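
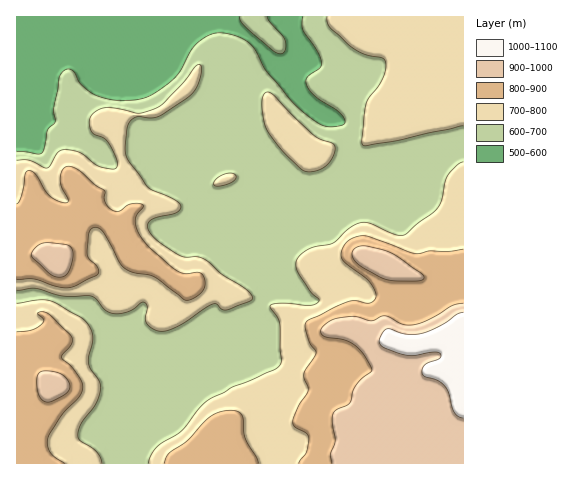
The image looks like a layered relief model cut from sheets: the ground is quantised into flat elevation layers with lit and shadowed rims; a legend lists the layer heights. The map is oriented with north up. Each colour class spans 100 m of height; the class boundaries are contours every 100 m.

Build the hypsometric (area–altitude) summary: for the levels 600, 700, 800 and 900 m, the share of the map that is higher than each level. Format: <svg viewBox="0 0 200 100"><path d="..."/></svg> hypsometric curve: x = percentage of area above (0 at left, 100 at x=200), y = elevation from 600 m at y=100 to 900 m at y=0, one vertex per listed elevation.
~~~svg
<svg viewBox="0 0 200 100"><path d="M180 100l-76-33-51-34-32-33"/></svg>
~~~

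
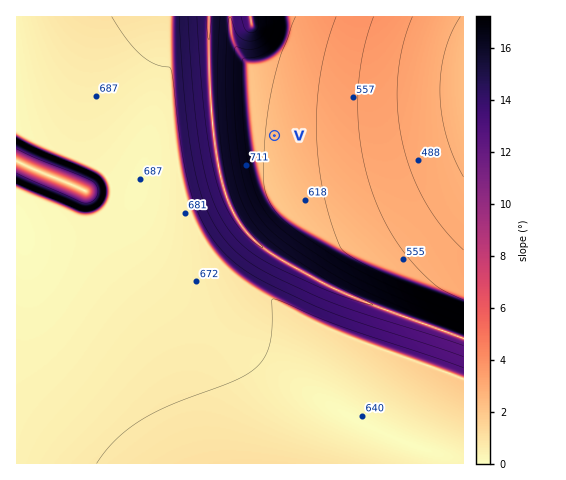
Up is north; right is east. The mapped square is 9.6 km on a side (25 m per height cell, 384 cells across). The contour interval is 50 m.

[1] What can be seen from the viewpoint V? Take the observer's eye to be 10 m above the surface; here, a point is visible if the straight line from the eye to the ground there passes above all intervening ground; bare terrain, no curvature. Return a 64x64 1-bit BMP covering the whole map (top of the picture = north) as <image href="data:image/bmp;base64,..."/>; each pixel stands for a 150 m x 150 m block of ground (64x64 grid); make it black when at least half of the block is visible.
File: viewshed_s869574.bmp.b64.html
<image width="64" height="64" href="data:image/bmp;base64,Qk0+AgAAAAAAAD4AAAAoAAAAQAAAAEAAAAABAAEAAAAAAAACAAATCwAAEwsAAAIAAAAAAAAA////AAAAAAAAAAAAAAAAAAAAAAAAAAAAAAAAAAAAAAAAAAAAAAAAAAAAAAAAAAAAAAAAAAAAAAAAAAAAAAAAAAAAAAAAAAAAAAAAAAAAAAAAAAAAAAAAAAAAAAAAAAAAAAAAAAAAAAAAAAAAAAAAAAAAAAAAAAAAAAAAAAAAAAAAAAAAAAAAAAAAAAAAAAAAAAAAAAAAAAAAAAAAAAAAAwAAAAAAAAAPAAAAAAAAAH8AAAAAAAAD/wAAAAAAAA//AAAAAAAAf/8AAAAAAAH//wAAAAAAB///AAAAAAAf//8AAAAAAH///wAAAAAB////AAAAAAf///8AAAAAD////wAAAAAf////AAAAAD////8AAAAAf////wAAAAD/////AAAAAf////8AAAAB/////wAAAAP/////AAAAA/////8AAAAD/////wAAAAP/////AAAAB/////8AAAAH/////wAAAAf/////AAAAB/////8AAAAH/////wAAAA///8f/AAAAD///AH8AAAAP//4AHwAAAA///AAPAAAAD//8AA8AAAAP//wABwAAAA///AAHAAAAD//+AAcAAAAP//8ADwAAAA///4APAAAAD///4B8AAAAP///4fwAAAA//////AAAAD/////8AAAAP/////wAAAA7/////AAAADHH///8AAAAMAf///w=="/>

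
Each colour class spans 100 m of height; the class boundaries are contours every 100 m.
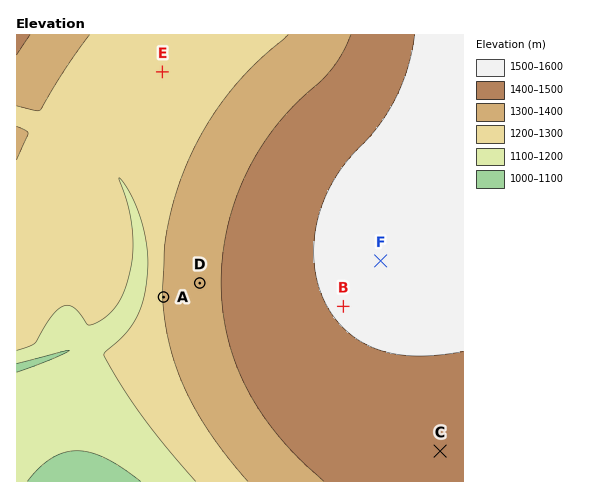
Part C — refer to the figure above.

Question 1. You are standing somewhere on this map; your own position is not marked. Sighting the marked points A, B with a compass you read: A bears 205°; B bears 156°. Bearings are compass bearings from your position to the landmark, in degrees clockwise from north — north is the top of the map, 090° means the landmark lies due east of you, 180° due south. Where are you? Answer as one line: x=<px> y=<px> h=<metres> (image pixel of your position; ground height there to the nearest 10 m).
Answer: x=253 y=105 h=1350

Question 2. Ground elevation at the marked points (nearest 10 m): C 1470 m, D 1370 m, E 1230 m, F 1520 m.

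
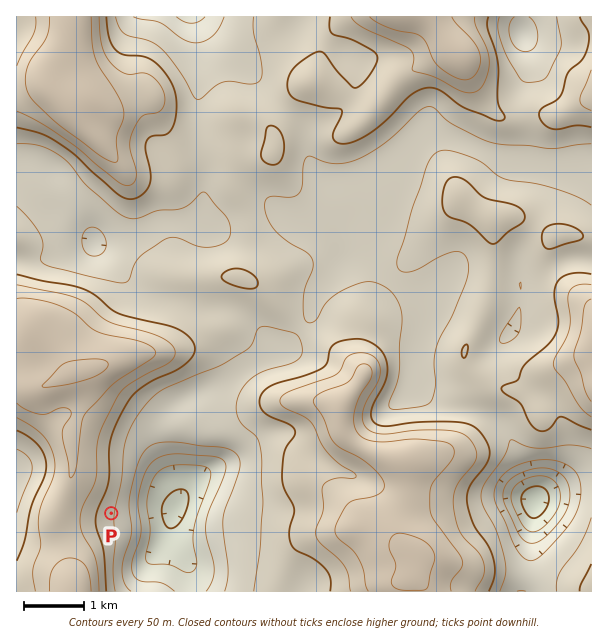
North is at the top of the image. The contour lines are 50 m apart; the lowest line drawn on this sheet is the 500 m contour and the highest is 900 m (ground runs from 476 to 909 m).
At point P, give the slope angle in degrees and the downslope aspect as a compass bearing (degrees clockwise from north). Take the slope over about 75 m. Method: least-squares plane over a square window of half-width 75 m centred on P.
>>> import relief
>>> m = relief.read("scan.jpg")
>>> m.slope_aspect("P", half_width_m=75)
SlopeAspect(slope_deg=9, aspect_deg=100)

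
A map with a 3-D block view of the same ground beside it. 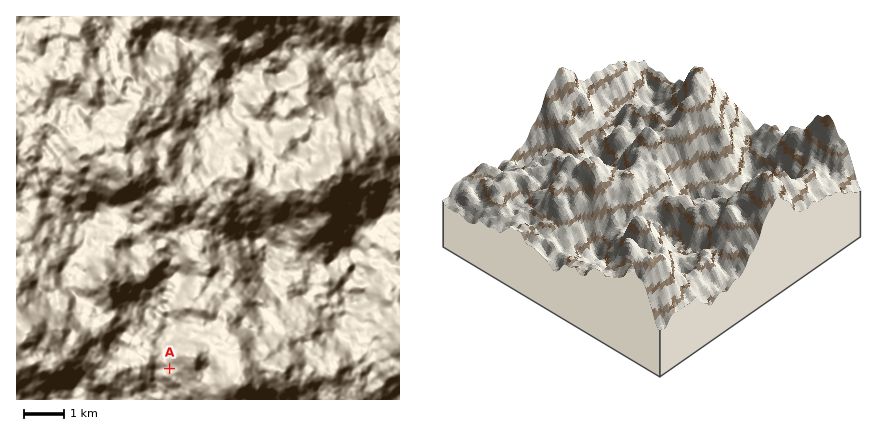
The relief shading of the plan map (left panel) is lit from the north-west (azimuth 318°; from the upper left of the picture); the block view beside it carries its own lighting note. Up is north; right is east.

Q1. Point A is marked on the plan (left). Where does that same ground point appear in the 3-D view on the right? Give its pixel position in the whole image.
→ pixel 722 248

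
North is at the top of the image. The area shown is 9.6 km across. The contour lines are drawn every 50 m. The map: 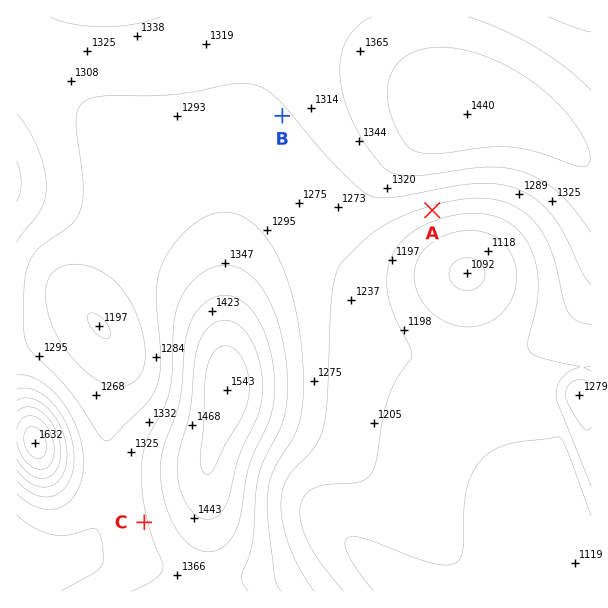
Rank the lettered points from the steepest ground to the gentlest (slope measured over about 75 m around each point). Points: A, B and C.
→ A C B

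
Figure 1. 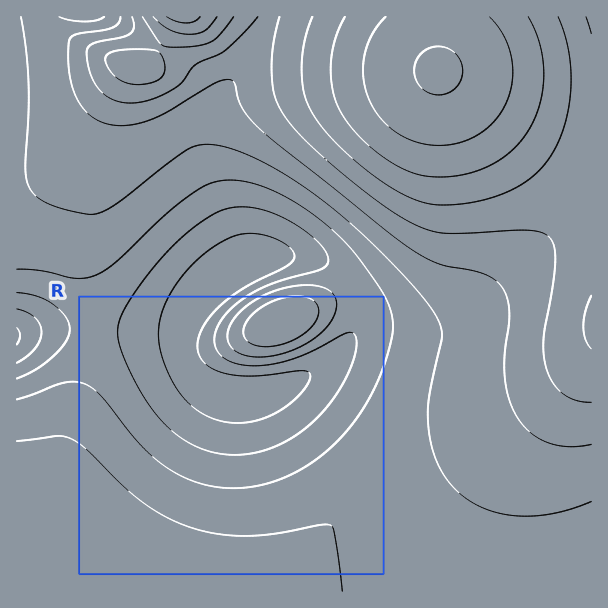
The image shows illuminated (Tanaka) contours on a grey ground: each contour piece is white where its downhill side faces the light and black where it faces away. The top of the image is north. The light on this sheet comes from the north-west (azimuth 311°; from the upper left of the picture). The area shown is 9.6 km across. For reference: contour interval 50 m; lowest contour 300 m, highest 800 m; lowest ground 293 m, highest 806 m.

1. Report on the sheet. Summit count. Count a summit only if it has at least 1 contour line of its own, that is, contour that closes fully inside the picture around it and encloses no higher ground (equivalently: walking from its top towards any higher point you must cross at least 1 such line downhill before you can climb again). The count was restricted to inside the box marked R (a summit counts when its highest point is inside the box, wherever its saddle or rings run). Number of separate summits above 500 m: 1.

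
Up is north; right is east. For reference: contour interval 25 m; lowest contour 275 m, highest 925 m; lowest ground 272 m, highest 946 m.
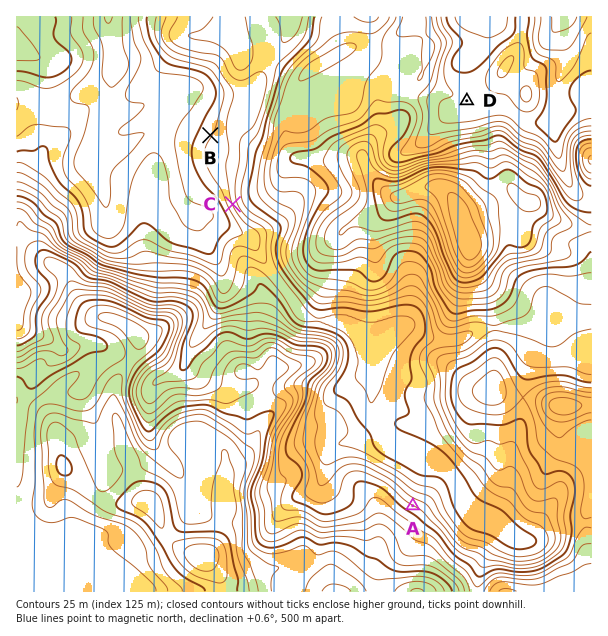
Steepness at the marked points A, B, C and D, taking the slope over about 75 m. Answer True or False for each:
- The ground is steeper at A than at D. True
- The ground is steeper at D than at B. False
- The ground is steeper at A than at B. True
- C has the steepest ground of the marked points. True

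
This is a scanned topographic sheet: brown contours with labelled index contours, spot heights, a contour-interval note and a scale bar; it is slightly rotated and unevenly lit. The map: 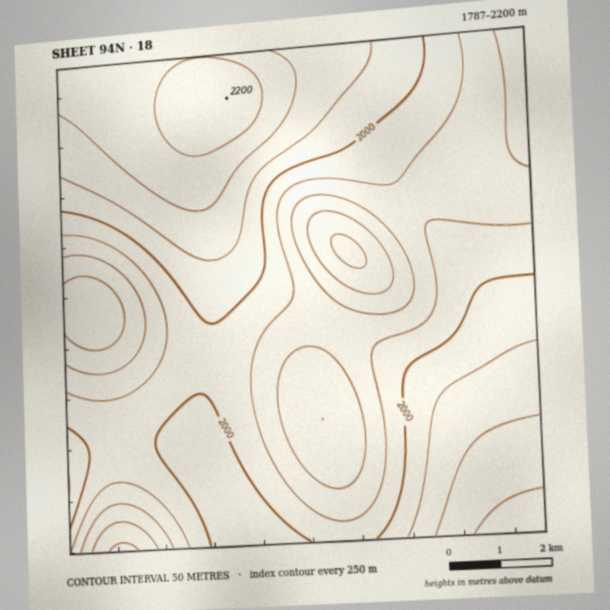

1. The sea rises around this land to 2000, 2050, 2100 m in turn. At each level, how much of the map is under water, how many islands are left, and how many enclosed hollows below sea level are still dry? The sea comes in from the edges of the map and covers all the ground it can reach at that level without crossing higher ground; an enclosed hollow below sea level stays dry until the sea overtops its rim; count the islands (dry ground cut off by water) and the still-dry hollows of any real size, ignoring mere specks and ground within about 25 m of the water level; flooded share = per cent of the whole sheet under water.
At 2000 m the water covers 57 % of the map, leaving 0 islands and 0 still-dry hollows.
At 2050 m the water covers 74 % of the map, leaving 0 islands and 0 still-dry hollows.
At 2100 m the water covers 85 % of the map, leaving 0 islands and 0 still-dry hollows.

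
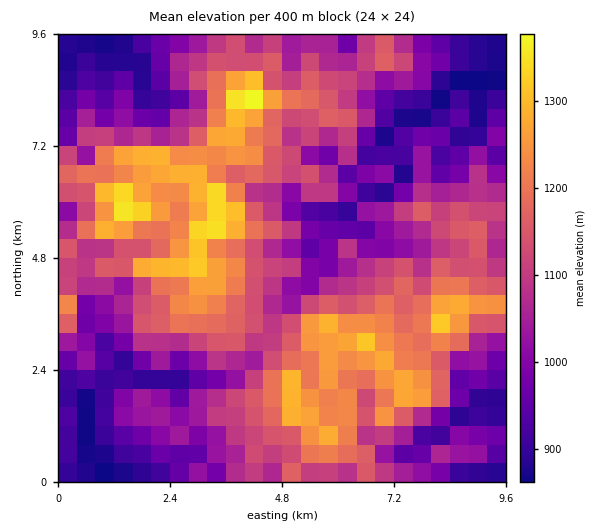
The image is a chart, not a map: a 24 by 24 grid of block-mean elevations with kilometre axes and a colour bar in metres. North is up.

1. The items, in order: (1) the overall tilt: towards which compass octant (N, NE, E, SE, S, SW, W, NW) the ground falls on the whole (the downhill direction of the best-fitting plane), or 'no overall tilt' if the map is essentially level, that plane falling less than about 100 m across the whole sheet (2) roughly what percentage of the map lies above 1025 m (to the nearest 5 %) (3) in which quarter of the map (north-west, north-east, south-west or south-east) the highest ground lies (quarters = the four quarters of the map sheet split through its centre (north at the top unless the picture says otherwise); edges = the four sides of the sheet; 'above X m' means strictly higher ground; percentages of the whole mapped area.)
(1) On the whole the map has no overall tilt.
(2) Ground above 1025 m makes up about 65 % of the sheet.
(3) The highest ground is in the north-west quarter.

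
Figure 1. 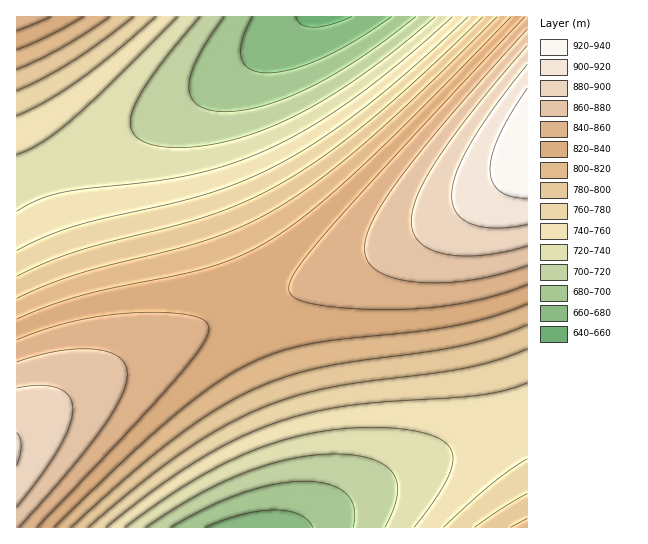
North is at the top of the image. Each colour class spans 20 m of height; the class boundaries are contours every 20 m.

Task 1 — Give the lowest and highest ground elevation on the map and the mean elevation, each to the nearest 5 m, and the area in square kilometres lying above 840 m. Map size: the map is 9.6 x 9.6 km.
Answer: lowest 655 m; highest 940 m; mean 790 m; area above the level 22.2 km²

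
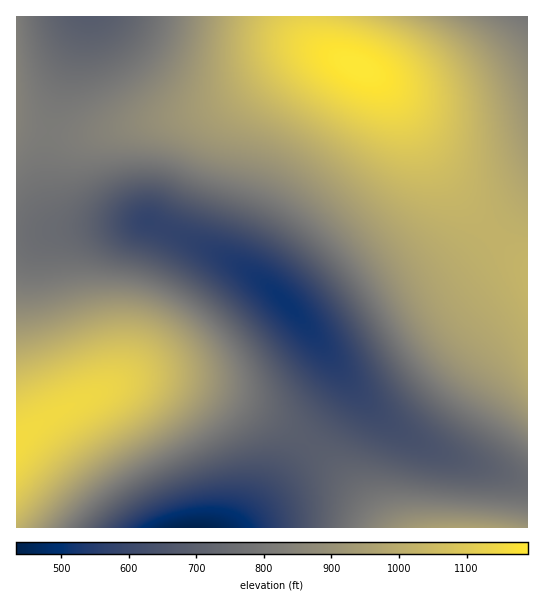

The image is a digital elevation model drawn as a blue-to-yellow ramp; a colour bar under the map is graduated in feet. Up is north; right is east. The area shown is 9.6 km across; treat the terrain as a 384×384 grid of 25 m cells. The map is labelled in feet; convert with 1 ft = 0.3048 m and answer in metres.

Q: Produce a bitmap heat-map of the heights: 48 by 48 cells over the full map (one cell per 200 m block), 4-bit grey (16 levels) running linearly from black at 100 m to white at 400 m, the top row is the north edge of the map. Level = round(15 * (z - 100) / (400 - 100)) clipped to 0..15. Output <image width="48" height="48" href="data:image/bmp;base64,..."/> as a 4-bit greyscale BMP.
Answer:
<image width="48" height="48" href="data:image/bmp;base64,Qk32BAAAAAAAAHYAAAAoAAAAMAAAADAAAAABAAQAAAAAAIAEAAATCwAAEwsAABAAAAAAAAAAAAAAABEREQAiIiIAMzMzAERERABVVVUAZmZmAHd3dwCIiIgAmZmZAKqqqgC7u7sAzMzMAN3d3QDu7u4A////ALqZh2ZUQzIiIiIjM0RVZnd4iJmZmZmZmbqpmHZlRDMzIiMzM0RVZmd3iIiIiIiIiLuqmYd2VURDMzMzNERVZmd3d3d3d3d3d8u6qZh3ZlVEREREREVVZmZ3d3d3dmZmZsy7qpmId2ZVVERERFVVZmZmZmZmZmZmZszLuqqYh3dmVVVVVVVVZmZmZmZVVVZmZszMu7qpmId3ZmVVVVVVZmZmVVVVVVZmZ9zMzLuqqZiHd2ZmZVVWZlVVVVVVVWZmd93MzMu7qqmYh3dmZmZmVVVVVVVVVmZ3eN3czMzLu6qZiId3ZmZlVVVURFVVZmd3iMzczMzMu7qpmYh3dmZVVVRERVVWZ3eIiczMzMzMzLuqmYiHdmZVVERERVVmd4iImczMzMzMzMu6qZiHdmVVRERERVZneIiZmszMzMzMzMu6qZiHdmVUREREVWZ3iJmZmrvMzMzMzMu7qpiHdlVEREREVmd4iZmaqru7vMzMzMu6qZiHZlREMzRFVneImZmqqqq7u7vMy7u6qZh3ZVRDMzRFZ3iJmZqqqqqqq7u7u7uqmYd2VUQzM0RVZ4iZmaqqqpmqqqq7u6qpmIdmVEMzM0RWd4mZmqqqqpmZmqqqqqqZiHZlRDMzNEVmeImZqqqqqoiJmZmZmZmId2ZUQzMzNFVniJmaqqqqq4iIiJmZmYiHdlVEMzMzRFZ3iJmaqqqqq3eIiIiIiId2ZVRDMzM0RWZ4iZmqqqqqu3d3d3d3d3ZlVUQzMzNEVmd4mZqqqqqqu3d3d3d2ZmVVREMzMzRFVneImZqqqqqru3d3d2ZmZVVERDMzNERWZ3iJmaqqqqqru3dmZmZlVURERERERFVmd4iZmqqqqqqru3ZmZmZVREREREREVVZneImZqqqqqqu7qndmZmZVREREREVVVmZ3iJmZqqqqq7u6qndmZmZVREREVVVmZnd4iZmaqqq7u7u6qnd3ZmZVVERVVmZnd3iImZmqqru7u7uqqnd3d2ZmVVVWZnd3eIiJmaqqq7u7u7uqqnd3d3dmZmZmd3eIiIiZmqqru7u7u7uqqnd3d3d3d3d3eIiIiZmZqqq7u7u7u7uqqnd3d3d3d3eIiIiZmZmaqqu7u7u7u7uqqnd3d4iIiIiIiZmZmZqqq7u7zMzLu7uqqod3eIiIiIiJmZmZmqqqu7vMzMzMu7uqqYd3eIiIiImZmZmqqqq7u8zMzMzMu7uqqYd3d4iIiImZmZqqqqu7vMzMzMzMy7uqmYd3d3eIiImZmaqqq7u8zMzd3dzMy7uqmYd3d3d4iIiZmaqqu7vMzN3d3dzMy7qqmYd3d3d3iIiZmaqru7zMzd3d3d3My7qqmYd3d3d3d4iJmaqru8zN3d3d3dzMu7qpmYd3ZmZ3d3iJmaq7vMzN3d3d3dzMu6qpmHd2ZmZmd3iImaq7vMzd3d3d3czLuqqZmHd2ZmZmZ3eImaq7vMzd3d3dzMy7qqmZiHdmZmZmZneImaq7vMzN3dzMzLu6qpmIiHdmZlVmZnd4iZqrvMzMzMzMu7qqmZiIhw=="/>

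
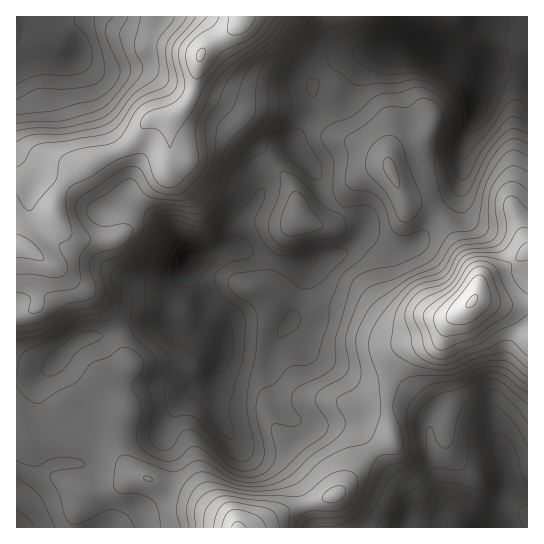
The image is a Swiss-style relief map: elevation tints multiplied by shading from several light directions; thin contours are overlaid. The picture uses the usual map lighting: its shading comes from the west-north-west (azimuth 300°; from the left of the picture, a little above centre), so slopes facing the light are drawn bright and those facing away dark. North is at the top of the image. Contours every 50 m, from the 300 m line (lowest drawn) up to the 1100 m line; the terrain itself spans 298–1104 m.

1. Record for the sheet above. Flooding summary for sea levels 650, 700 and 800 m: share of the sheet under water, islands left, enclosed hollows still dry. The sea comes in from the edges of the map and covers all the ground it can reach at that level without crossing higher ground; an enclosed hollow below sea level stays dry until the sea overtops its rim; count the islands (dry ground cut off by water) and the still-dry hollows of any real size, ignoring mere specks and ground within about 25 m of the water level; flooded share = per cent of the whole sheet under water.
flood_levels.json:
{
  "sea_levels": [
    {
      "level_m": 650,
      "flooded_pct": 62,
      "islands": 1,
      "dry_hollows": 0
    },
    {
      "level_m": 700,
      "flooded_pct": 69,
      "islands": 0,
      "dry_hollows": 0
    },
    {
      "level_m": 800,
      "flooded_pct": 83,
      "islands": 0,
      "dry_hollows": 0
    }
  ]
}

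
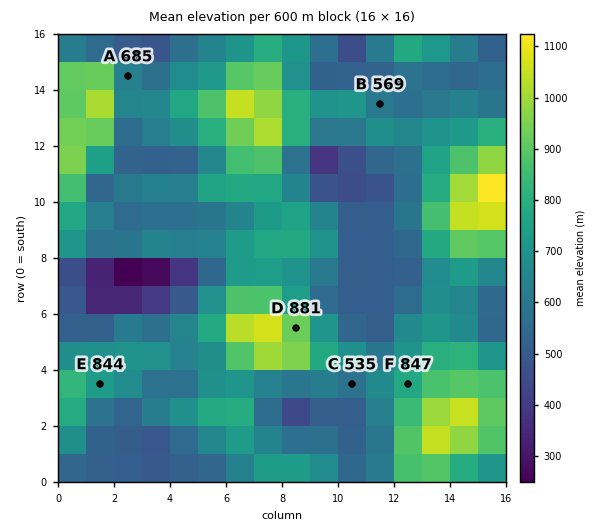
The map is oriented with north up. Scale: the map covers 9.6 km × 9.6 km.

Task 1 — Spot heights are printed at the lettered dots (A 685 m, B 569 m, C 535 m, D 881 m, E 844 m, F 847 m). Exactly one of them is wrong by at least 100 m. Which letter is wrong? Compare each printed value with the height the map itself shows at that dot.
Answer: E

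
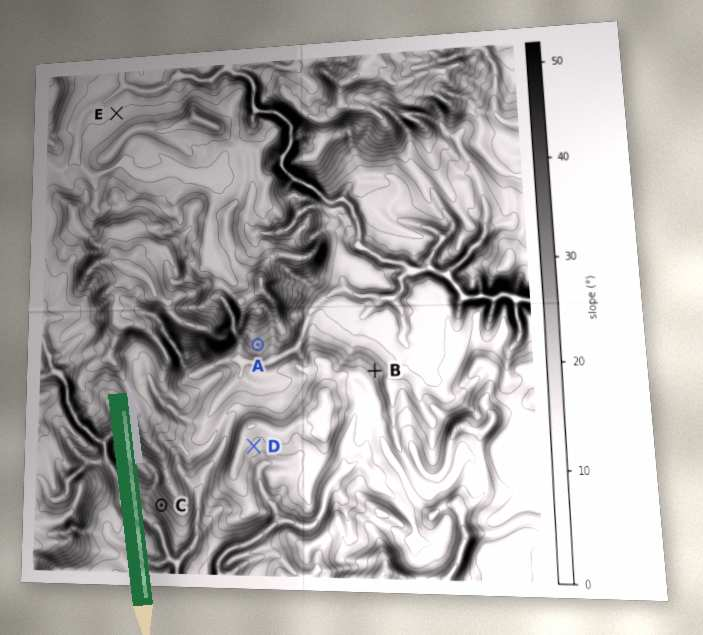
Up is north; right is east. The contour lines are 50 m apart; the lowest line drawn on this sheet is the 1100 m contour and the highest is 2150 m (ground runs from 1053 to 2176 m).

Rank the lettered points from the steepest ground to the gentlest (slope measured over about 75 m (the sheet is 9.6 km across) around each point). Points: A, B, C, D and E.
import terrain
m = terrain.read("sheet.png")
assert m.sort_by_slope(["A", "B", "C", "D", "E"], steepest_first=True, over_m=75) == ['C', 'B', 'A', 'D', 'E']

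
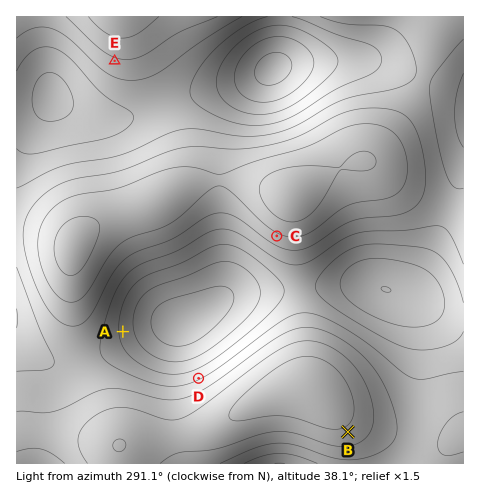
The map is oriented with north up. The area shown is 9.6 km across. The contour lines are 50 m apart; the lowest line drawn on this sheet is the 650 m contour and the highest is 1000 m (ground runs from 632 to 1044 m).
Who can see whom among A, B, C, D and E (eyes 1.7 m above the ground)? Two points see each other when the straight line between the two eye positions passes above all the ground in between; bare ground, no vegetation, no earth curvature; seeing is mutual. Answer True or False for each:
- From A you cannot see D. False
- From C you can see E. False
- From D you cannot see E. True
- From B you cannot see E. True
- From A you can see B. False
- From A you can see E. False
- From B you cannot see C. True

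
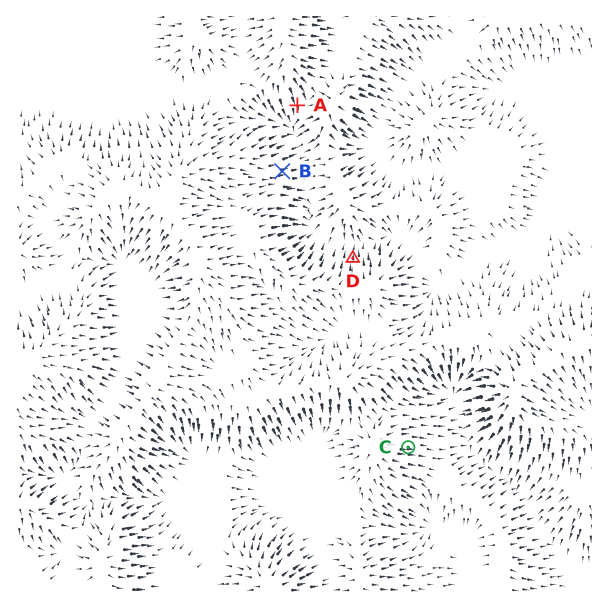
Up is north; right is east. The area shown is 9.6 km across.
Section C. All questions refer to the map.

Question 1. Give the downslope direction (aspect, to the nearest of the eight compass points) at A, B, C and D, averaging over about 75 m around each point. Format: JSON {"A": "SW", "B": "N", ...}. {"A": "S", "B": "E", "C": "E", "D": "N"}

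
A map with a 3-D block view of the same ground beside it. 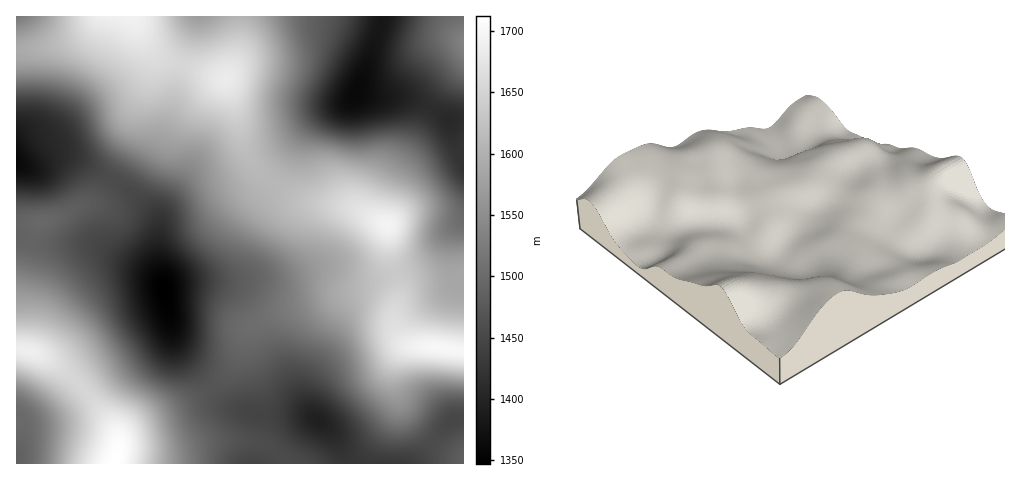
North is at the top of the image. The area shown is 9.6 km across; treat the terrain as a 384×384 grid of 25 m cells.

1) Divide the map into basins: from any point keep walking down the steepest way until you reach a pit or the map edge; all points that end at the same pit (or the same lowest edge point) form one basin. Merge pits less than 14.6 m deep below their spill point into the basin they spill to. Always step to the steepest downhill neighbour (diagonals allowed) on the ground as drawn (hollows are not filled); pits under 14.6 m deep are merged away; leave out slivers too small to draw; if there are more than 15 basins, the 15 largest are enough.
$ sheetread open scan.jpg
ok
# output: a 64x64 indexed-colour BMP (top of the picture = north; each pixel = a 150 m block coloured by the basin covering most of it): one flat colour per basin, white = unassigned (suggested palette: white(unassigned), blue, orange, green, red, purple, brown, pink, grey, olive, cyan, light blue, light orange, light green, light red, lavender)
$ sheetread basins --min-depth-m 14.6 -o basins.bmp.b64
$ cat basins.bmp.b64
<image width="64" height="64" href="data:image/bmp;base64,Qk12CAAAAAAAAHYAAAAoAAAAQAAAAEAAAAABAAQAAAAAAAAIAAATCwAAEwsAABAAAAAAAAAA////ALR3HwAOf/8ALKAsACgn1gC9Z5QAS1aMAMJ34wB/f38AIr28AM++FwDox64AeLv/AIrfmACWmP8A1bDFAFVVVVVVVVUzMzMzMzMzMzMzMzMzMzMzMzMzMzMzMzMzVVVVVVVVVTMzMzMzMzMzMzMzMzMzMzMzMzMzMzMzMzNVVVVVVVVVUzMzMzMzMzMzMzMzMzMzMzMzMzMzMzMzM1VVVVVVVVVTMzMzMzMzMzMzMzMzMzMzMzMzMzMzMzMzVVVVVVVVVREzMzMzMzMzMzMzMzMzMzMzMzMzMzMzMzNVVVVVVVVVERMzMzMzMzMzMzMzMzMzMzMzMzMzMzMzM1VVVVVVVVERERMzMzMzMzMzMzMzMzMzMzMzMzMzMzMzVVVVVVVVEREREREzMzMzMzMzMzMzMzMzMzMzMzMzMzNVVVVVVVEREREREREzMzMzMzMzMzMzMzMzMzMzMzMzM1VVVVVVUREREREREREzMzMzMzMzMzMzMzMzMzMzMzMzVVVVVVURERERERERERMzMzMzMzMzMzMzMzMzMzMzMzNVVVVVURERERERERERERMzMzMzMzMzMzMzMzMzMzMzM1VVVVURERERERERERERETMzMzMzMzMzMzMzMzMzMzMzVVVVURERERERERERERERMzMzMzMzMzMzMzMzMzMzMzNVVVERERERERERERERERETMzMzMzMzMzMzMzMzMzMzM1VREREREREREREREREREREzMzMzMzMzMzMzMzMzMzMzERERERERERERERERERERETMzMzMzMzMzMzMzMzMzMiIRERERERERERERERERERERMzMzMzMzMzMzMzMyIiIiIhERERERERERERERERERERETMzMzMzMzMzMzMzIiIiIiERERERERERERERERERERERMzMzMzMzMzMzMzIiIiIiIRERERERERERERERERERERERMzMzMzMzMzMzMiIiIiIhERERERERERERERERERERERERMzMzMzMzMzMyIiIiIiEREREREREREREREREREREREREREzMzMzMzMzIiIiIiIRERERERERERERERERERERERERERETMzMzMzESIiIiIhERERERERERERERERERERERERERERERETMxERIiIiIiEREREREREREREREREREREREREREREREREREREiIiIiIREREREREREREREREREREREREREREREREREREiIiIiIhERERERERERERERERERERERERERERERERERESIiIiIiERERERERERERERERERERERERERERERERERERIiIiIiIREREREREREREREREREREREREREREREREREREiIiIiIhEREREREREREREREREREREREREREREREREREiIiIiIiERERERERERERERERERERERERERERERERERESIiIiIiIRERERERERERERERERERERERERERERERERERIiIiIiIhEREREREREREREREREREREREREREREREREREiIiIiIiREEREREREREREREREREREREREREREREREREiIiIiIiJEREQRERERERERERERERERERERERERERERIiIiIiIiIkREREQRERERERERERERERERERERERERESIiIiIiIiIiRERERERBERERERERERERERERERERIiIiIiIiIiIiIiJEREREREQREREREREREREREREREiIiIiIiIiIiIiIiIkREREREREEREREREREREREREREiIiIiIiIiIiIiIiIiRERERERERBERERERERERERERIiIiIiIiIiIiIiIiIiJEREREREREERERERERERERERIiIiIiIiIiIiIiIiIiIkRERERERERBERERERERERERIiIiIiIiIiIiIiIiIiIiREREREREREERERERERERERIiIiIiIiIiIiIiIiIiIiJERERERERERBEREREREREREiIiIiIiIiIiIiIiIiIiIkREREREREREERERERERERESIiIiIiIiIiIiIiIiIiIiRERERERERERBERERERERESIiIiIiIiIiIiIiIiIiIiJEREREREREREERERERERERIiIiIiIiIiIiIiIiIiIiIkREREREREREQREREREREREiIiIiIiIiIiIiIiIiIiIiRERERERERERBERERERERESIiIiIiIiIiIiIiIiIiIiJEREREREREREERERERERESIiIiIiIiIiIiIiIiIiIiIkREREREREREQRERERERERIiIiIiIiIiIiIiIiIiIiIiREREREREREREEREREREREiIiIiIiIiIiIiIiIiIiIiJEREREREREREQREREREREiIiIiIiIiIiIiIiIiIiIiIkREREREREREREERERERESIiIiIiIiIiIiIiIiIiIiIiREREREREREREQRERERFmIiIiIiIiIiIiIiIiIiIiIiJERERERERERERBEREWZmZiIiIiIiIiIiIiIiIiIiIiIkREREREREREREERZmZmZmIiIiIiIiIiIiIiIiIiIiIiREREREREREREQWZmZmZmZiIiIiIiIiIiIiIiIiIiIiJ3d0RERERERERGZmZmZmZmIiIiIiIiIiIiIiIiIiIiInd3d3RERERERGZmZmZmZmYiIiIiIiIiIiIiIiIiIiIid3d3d3REREREZmZmZmZmZiIiIiIiIiIiIiIiIiIiIiJ3d3d3d3REREZmZmZmZmZmIiIiIiIiIiIiIiIiIiIiInd3d3d3dERERmZmZmZmZmYiIiIiIiIiIiIiIiIiIiIi"/>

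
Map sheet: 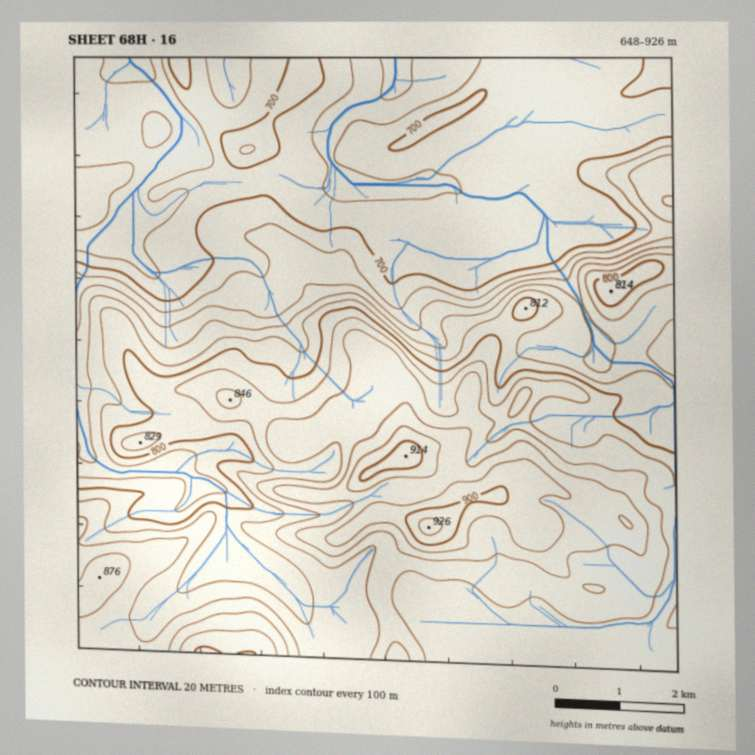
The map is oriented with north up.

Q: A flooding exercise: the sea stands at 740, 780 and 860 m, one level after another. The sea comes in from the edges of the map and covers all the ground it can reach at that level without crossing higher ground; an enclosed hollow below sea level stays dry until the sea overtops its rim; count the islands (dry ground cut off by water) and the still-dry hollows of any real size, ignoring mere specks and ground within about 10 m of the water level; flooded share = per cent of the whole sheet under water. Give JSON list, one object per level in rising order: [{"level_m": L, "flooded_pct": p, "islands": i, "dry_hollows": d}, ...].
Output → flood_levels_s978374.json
[{"level_m": 740, "flooded_pct": 39, "islands": 0, "dry_hollows": 0}, {"level_m": 780, "flooded_pct": 48, "islands": 0, "dry_hollows": 0}, {"level_m": 860, "flooded_pct": 89, "islands": 1, "dry_hollows": 0}]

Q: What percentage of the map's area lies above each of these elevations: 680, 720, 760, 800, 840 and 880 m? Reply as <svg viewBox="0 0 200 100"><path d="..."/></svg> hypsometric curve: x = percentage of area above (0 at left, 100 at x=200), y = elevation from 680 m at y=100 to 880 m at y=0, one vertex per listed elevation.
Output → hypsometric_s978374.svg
<svg viewBox="0 0 200 100"><path d="M182 100l-52-20-14-20-26-20-45-20-36-20"/></svg>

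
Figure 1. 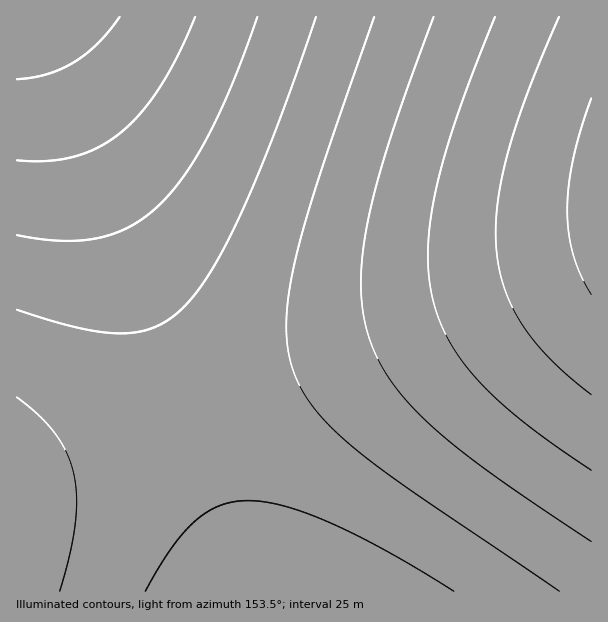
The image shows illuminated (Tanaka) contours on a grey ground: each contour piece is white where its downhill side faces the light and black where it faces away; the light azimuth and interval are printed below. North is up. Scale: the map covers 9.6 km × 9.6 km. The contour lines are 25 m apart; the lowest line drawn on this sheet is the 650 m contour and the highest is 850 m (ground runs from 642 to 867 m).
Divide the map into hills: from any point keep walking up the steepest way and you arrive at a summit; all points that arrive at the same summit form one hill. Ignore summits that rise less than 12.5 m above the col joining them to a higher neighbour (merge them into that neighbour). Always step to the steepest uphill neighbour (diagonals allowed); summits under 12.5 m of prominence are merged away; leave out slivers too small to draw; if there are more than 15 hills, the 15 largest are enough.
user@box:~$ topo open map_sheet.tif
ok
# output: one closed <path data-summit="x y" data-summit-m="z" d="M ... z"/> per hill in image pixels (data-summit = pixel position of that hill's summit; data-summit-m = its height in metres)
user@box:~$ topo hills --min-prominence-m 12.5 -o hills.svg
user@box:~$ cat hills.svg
<path data-summit="17 17" data-summit-m="867" d="M591 16l-574 0-1 463 26-9 548-208 2-2z"/><path data-summit="293 591" data-summit-m="796" d="M591 260l-574 220-1 111 575 1z"/>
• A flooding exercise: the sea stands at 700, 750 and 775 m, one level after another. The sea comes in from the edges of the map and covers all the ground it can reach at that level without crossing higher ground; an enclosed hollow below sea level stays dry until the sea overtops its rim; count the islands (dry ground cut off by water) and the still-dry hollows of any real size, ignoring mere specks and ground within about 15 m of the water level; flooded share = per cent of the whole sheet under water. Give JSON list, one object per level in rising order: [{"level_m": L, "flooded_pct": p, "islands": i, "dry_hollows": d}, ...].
[{"level_m": 700, "flooded_pct": 17, "islands": 0, "dry_hollows": 0}, {"level_m": 750, "flooded_pct": 44, "islands": 0, "dry_hollows": 0}, {"level_m": 775, "flooded_pct": 72, "islands": 0, "dry_hollows": 0}]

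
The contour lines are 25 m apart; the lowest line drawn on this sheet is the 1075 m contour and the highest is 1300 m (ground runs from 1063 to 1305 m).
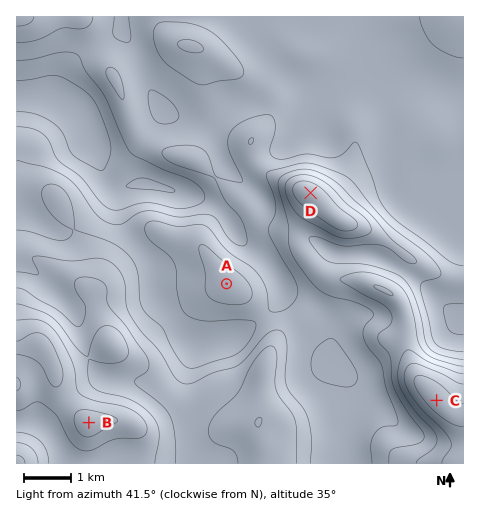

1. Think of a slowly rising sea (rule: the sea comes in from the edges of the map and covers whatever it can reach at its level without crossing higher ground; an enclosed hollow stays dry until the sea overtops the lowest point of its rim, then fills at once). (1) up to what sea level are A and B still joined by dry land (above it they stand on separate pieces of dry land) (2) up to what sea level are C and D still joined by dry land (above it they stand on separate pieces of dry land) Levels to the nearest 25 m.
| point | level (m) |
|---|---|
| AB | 1150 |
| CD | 1175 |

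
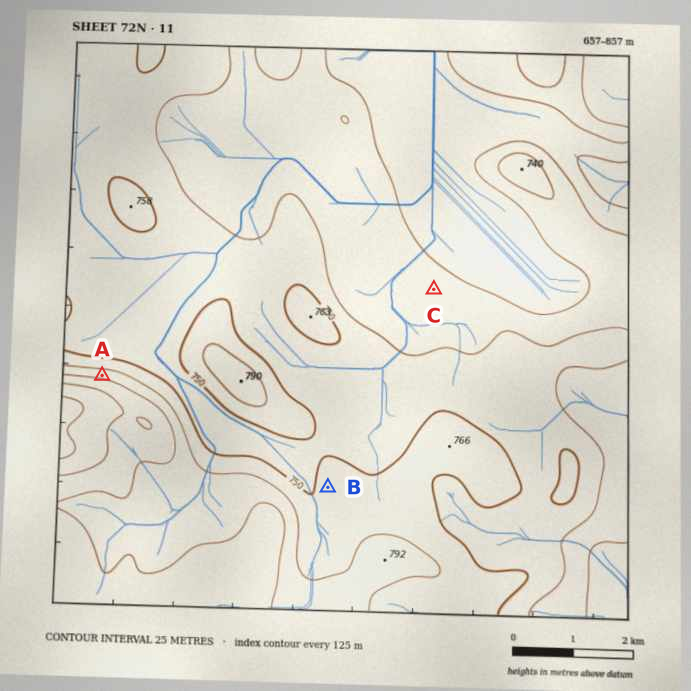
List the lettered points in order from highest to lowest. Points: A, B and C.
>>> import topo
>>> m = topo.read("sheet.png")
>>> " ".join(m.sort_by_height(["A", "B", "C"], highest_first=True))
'A B C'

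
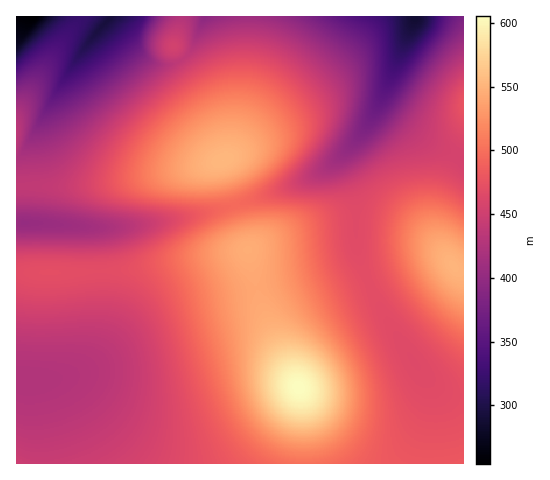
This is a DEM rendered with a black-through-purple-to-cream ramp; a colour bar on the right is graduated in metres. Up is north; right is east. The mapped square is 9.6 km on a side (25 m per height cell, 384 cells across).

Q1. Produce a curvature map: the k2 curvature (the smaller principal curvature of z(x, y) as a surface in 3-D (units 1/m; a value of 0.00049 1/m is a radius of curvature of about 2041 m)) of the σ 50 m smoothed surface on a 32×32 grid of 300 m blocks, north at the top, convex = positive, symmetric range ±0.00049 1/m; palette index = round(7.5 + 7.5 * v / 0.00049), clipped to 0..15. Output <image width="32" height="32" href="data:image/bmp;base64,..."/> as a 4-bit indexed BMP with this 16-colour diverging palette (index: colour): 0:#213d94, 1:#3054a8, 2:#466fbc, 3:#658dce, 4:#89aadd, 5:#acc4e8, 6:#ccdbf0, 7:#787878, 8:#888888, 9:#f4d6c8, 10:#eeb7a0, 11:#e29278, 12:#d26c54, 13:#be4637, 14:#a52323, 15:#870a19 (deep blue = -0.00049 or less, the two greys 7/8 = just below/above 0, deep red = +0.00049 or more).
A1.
<image width="32" height="32" href="data:image/bmp;base64,Qk12AgAAAAAAAHYAAAAoAAAAIAAAACAAAAABAAQAAAAAAAACAAATCwAAEwsAABAAAAAAAAAAlD0hAKhUMAC8b0YAzo1lAN2qiQDoxKwA8NvMAHh4eACIiIgAyNb0AKC37gB4kuIAVGzSADdGvgAjI6UAGQqHAHd3d3d3d3d3dmZmZnd3d3d3d3d3d3d3d2ZmdmZnd3d3d3d3d3d3d3dmd4d2Znd3d3d3d3d3d3d2Z4mZh2Z3d3d3d3d3d3d3d3eZmYdmZ3d3d3d3d3d3d3d4mZmXZmd3d3d3d3d3d3d3d4mZh2Znd3d3d3d3d3d3d3d4iHdmZ3d3d3d3d3d3d3d3d3d2ZmZmd3d3d3d3d3h3d3d3d2ZmZnd3d3d3d3d4h3d3d3d2Zmd3iIh3d3d3eIh3d3d3dmZniIiId3d3d3d3d3d3d2ZmeIiIiHd3d3d3d3d3d3dmZ3iIeIh3d3d3iIiId3d2ZmeIiGh3d3d3d4iIiIh3dmZ3iIgzMzIzRFZ4iIiIh3ZmeIiIMzMzMyIiI0Z4iHd2ZneIiGd3d3d3ZUMiJGd3d3d3eHd3d3d3iIiIdkIiVnd3d3d3d3d3d4iIiIiHUyJXeId3Zkd3d3eIiIiIiIhjE3eHd2YHd3d3iIiIiIiIh0E3d3dmQnd3d4iIiIiIiIh0FHd3d4Bnd3eIiIiIiIiIhzFnd3eGB3d3iIiIiIiIiIhhN3d4hwV3d4iIiIiIiIiIhBWIiHdwd3d4iIiIiIiIiIYTeIh3cyd3cwBoiIiIiHiHMWiIN3cFd0PKCIiIiIh3h2E3hwd3YGcZuSWIiIiId3dzFndQd3UGNIdgiIiIiHd3dRJW"/>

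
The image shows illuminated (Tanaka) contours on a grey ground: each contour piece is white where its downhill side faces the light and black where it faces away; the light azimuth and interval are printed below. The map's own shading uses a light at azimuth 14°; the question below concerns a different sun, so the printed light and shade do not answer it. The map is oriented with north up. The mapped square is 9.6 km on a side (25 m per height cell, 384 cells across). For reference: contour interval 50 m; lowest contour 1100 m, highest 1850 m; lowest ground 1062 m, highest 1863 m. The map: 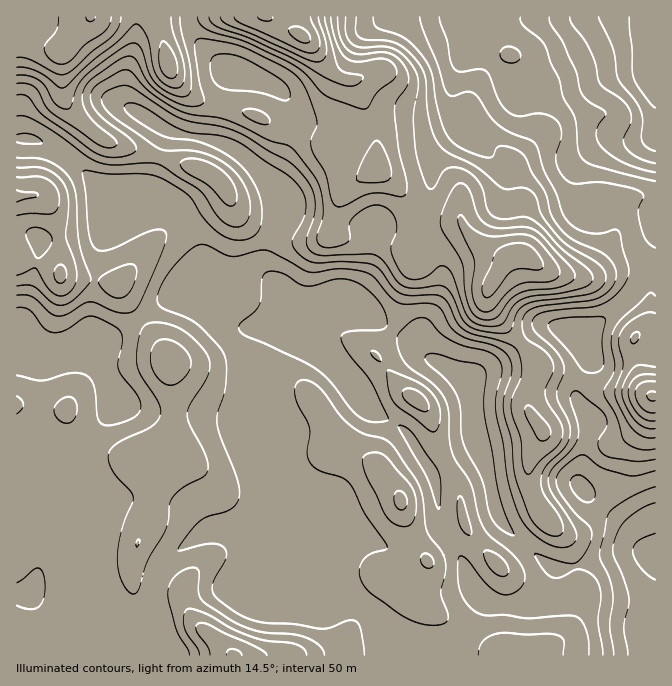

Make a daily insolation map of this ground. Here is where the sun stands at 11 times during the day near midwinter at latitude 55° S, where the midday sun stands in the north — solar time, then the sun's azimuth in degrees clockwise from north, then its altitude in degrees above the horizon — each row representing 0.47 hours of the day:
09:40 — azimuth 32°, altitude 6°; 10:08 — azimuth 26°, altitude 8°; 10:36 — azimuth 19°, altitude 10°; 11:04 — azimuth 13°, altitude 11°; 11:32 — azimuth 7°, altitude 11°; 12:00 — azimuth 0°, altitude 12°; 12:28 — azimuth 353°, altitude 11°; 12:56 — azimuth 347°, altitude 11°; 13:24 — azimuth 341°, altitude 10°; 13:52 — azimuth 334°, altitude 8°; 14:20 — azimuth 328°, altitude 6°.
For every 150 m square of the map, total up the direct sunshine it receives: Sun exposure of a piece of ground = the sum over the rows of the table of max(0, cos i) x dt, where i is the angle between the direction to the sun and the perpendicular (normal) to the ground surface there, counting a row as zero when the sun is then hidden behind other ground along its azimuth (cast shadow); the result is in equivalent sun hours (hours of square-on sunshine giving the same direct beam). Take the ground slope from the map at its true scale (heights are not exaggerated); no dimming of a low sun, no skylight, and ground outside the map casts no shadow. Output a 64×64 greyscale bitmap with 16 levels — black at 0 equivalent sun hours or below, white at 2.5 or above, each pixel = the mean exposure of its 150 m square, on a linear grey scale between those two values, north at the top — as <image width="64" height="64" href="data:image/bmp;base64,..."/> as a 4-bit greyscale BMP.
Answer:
<image width="64" height="64" href="data:image/bmp;base64,Qk12CAAAAAAAAHYAAAAoAAAAQAAAAEAAAAABAAQAAAAAAAAIAAATCwAAEwsAABAAAAAAAAAAAAAAABEREQAiIiIAMzMzAERERABVVVUAZmZmAHd3dwCIiIgAmZmZAKqqqgC7u7sAzMzMAN3d3QDu7u4A////AFVVVVVVVVVUIiRXmZmZiHZlVVVWVVVVZnd3ZlVVZmVVVVVVVVVVVVMQE43///7cqHZlVWZUREV4mqqXZVZ3ZmVVVVVVVVRFQyJZ3////typh2VVQzIzVoqru7qYd2ZVVVVVVVVVVERDSM7/7cu7qYiHZUMiEjVomqqquqmGVERVVVVVVVVDRDNa3tyoh3d3Z3dlMiI0V4iIiIiZmHVEREVVVVVVVUNERFirqHZmZlVWZlQzRWZnd2QzRXd3ZUVVVVVVVVVUM0VWZmZmZVVVVVVVQzRnZVZlMQEkVndmZmZmVVVVVVQzRWmWQ0RVVVVVVVRDRmUyNVQhATVnd3iHd3hVVVVVVUM0aaljM0VVVVVVVVZmUyE1QxE1dlRFeIh3iFVVVVZVVCI2qoZERVVVVVVWd3ZURnYyJYqFIAE2d3Z2VVVVZmZlMiNpmHVVVVVVVVZ3ZVWKliJaymMAABNFRDNVVVVmZmZTIjV4dmVVVVVVVVVDNHmUI4y4MQABMzMyIVVVVmZmd3VDM0VVVVVVVVVVQyECWGQ1mnQQADVlMiIhVVVmZlVoh1QzMzNEVVVVVVVDIQJWVEeHUxEliYZBERFVVVVVVWd3ZUMyIzRVVVVVVDMiE1ZVV2VDI2qpdkIAAVVVVVREVWVUQzMzRVVVVVREMzRWZlVnVEMkm5ZUQhAAVVVVREQ0REQzM0VWVVVEMzMzRpmGVndUQyR4VDMyEABVVVREQzMzMzM0VmZVVEMiIjNHu5ZWmGVDI0MiIhEQAERERERDMzMzM0VmZlVUMyIiNGi7hUaYZEQyEAARAAAARERERERERERFVndlVVVEMyNXialjNodUREIAAAEAAABERERFZ3dmZWZndmVVVVVURXmqhkJGdlRFUxAAAiEAAEREM0aJmph3d3d2VVVVZlVoq7ljIkVVRDREISI0VDEAREMzRoqruod3dmVUVVVVVoq8pzEBNEREMiNWZVZlMQA0RDNFeImYdmZlVEVVVERHm7p0EAEzIzMyJHmYUzMgAERVVVVmZmVVREREVWZUM1iahkEAA0MiM0RGiqhBEREAZ3d3ZVVUMzMzNEVWZlRFeZhkMRJXZDIjVneIdSERIiKZmZmGVDIhESIzRWZlVWiahkM0arp0MRFHhlRDI0VmiqmZmYdUMiESIjNFZmVXirl0MjatymMhAANUMiNGeJv/iIiZhlRDMzMzRFVVVWirp1MSN6uXQhAAATM0RFZle+9lVnZlVVVFVVZmZlVWeal1MhJXdlIRAAAAFGdlVDM2mlQzMzRVVmZ4iJmHZmeIh1MjRnZCEAAAAAAVdSEiIiNFQyERI0RWeJqqqYd3d3ZlQ0aIdCEAAAAAAAAAAAEjVDMyEAASISR5u7uYdmZmZURFeIdTEAAAAAAAAAAAABWadRAAAAAAAmnMypdUNEREM0VURDIQAAEAAAAAAAAABJ25AAAAAAABR6uphkMjNEMzIAABEQAAASEAAAAAAAABa8sAAAAAAAEkZ3dlQzNEMyEAAAAAAAABIhAAAAAAAAAmmgAAABEjMiM0REREVEQyEAAAAAAAAAE0QxAAAAAAABNnABIjNFZkMiIjNEVUQxEAAAAAAAAAAkZ2MQAAASMzI1USRmZniIZDIiIzREMhAAAAAAABEiIiRndSEBRomZdlZ0V4mHiamGQyIiIiERAAAAAAAAI1VDI0VlMkes3duXZ4d3iYeImphkIiIRAAAREQAAAAJGVUMiNXh3i97+25dnh1RWZneJmXUyIhAAATRVQyI0RWZTMiJYve7u7u3KdleCABNWZnd4dlMhEAATRXiHZVREVURDNHvv//7cuph2ZnAAAlVVVmZ2VCEQATRVZ4dTIREjVmVWi93t3LqHZnd2UAATVUQzRVVTIRETRVVVZTAAAAJXh3eIiZiIh3ZVZ2QyIjVkMQEjRCEAEjVmVDNEMAAAAVeIiHZnd3d3dmZmVDiIiHQQAAARAAACV3YyESNDEAACVneIh3iZqZiIiZmIjczLggAAAAAAABWIYwAAEldSACVmZ4qqqZmqmImrvN3u7+pAAAAAAAEUiqcgAAASV3ZEV3ZnrdyoZ4iHiavN7/u6gwAAAAACWKzKcQAAASNnd3d3ZmnO64Znd2Zomrzd1lQQAAABEjRXh2MAAAASNWZnd3ZmecynZoqGRFeJmZqzIQAAAlZ2QhAAAAAAACRWVUVmZlZ5mGVpu5ZEVmZlVoAAAAA4qXQhAAAAAAARNFVENFZlVnh1Rou6l2ZVVDM0UAAAA3h1MQAAAAAAEjMRIiIjVmVVd2VXmpmIiHZUM0VgAAAVZDIQAAAAATRVMQABERNFVEVndniYd3iIh3ZniIAAACIQAAAAAAJFZlIAAAAAAjQzNWeIiIdmZneIiau6kAAAAAAAAAAANVVCEAAAAAARIRI0Z4mYdlVVZmeJq6mAAAAAAAAAAAJFMxAAAAAAE0QhElZ3iphlRVZmZmeIh2AAAAAAAAEhJVQhAAAAAAA3qoVXmoeIl2REVnd2ZmZlUAARAAAAATV4YxAAAAAAAErv/t3cl2d3VERWd3d2ZVVRI1UxAAABR5liAAAAAAACe+///9qGZndmZnd3d3dmVVNGd1IAAAE2mEAAAAAAATeavf/+uHZmd3eJmIiHd3ZlVVZmUhARETV3MAAAAAJYqodnm7qHd3dneImZiIiHZlVVVVVUMzQ0RWVCIRESNXiIZVVWdmZmZmZmZmZmZ3ZlVV"/>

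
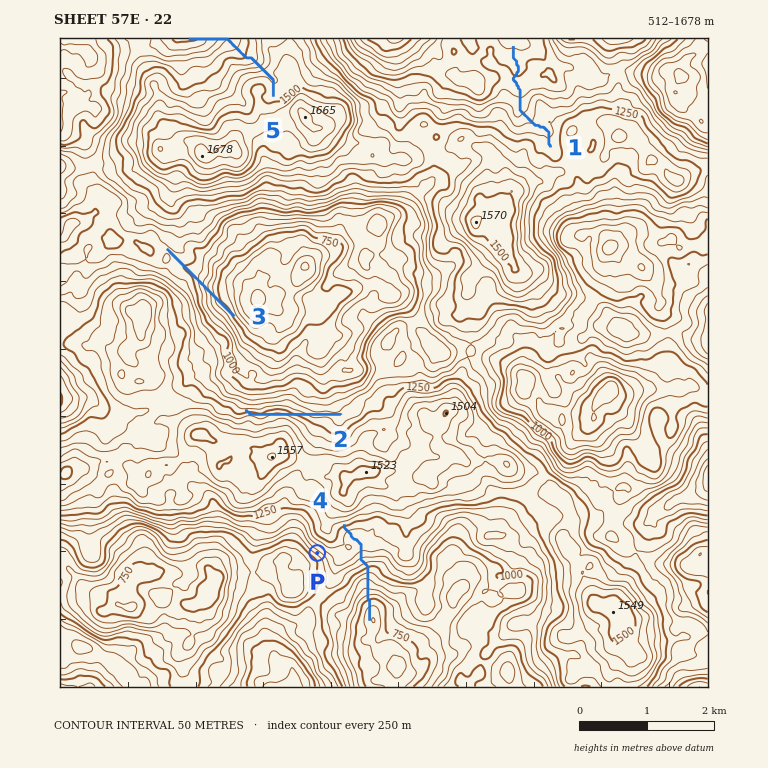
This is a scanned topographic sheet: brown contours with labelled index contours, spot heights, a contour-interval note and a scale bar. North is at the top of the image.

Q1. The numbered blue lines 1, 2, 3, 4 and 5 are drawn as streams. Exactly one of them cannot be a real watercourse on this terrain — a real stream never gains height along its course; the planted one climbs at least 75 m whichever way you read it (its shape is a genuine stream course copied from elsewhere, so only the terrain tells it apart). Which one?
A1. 2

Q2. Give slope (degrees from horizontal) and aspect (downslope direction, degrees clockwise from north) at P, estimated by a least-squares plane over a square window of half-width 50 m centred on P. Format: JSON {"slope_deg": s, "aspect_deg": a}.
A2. {"slope_deg": 40, "aspect_deg": 217}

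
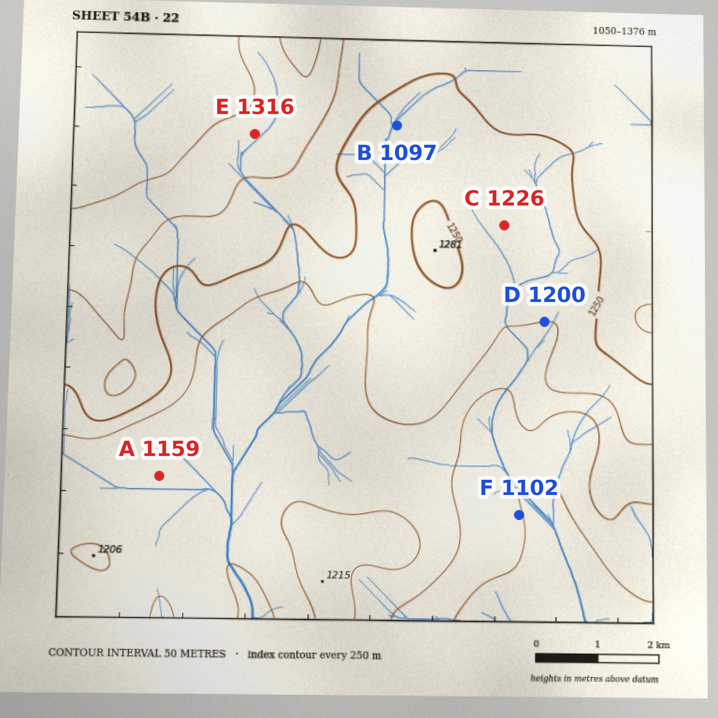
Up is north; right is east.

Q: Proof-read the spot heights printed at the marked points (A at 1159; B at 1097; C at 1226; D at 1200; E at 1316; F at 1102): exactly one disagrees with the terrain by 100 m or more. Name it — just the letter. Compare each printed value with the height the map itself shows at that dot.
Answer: B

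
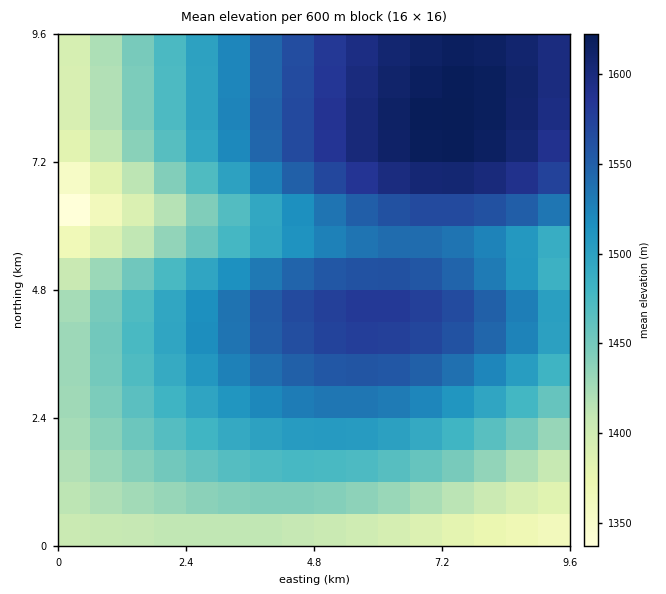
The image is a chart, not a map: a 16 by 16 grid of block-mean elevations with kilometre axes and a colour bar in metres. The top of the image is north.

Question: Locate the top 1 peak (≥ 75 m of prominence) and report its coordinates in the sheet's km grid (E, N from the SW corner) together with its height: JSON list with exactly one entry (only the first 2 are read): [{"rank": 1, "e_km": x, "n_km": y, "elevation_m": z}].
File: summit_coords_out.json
[{"rank": 1, "e_km": 7.36, "n_km": 7.86, "elevation_m": 1623}]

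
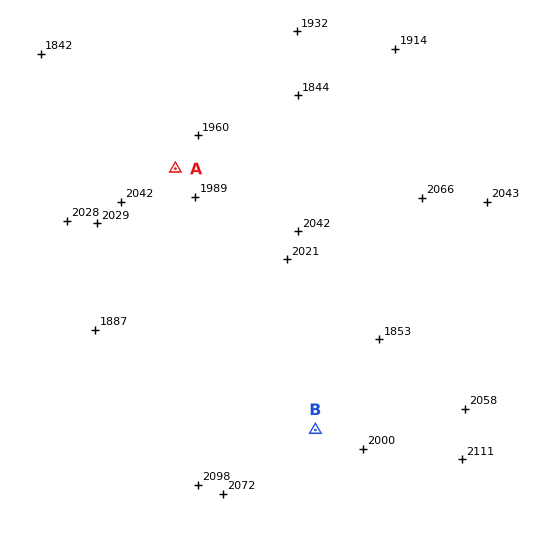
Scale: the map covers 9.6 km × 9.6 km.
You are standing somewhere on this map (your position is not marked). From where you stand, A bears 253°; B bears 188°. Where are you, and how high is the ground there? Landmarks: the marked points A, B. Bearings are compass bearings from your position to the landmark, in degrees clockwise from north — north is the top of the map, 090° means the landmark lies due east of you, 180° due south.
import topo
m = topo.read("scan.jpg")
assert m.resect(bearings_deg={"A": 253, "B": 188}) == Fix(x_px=360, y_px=112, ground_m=1950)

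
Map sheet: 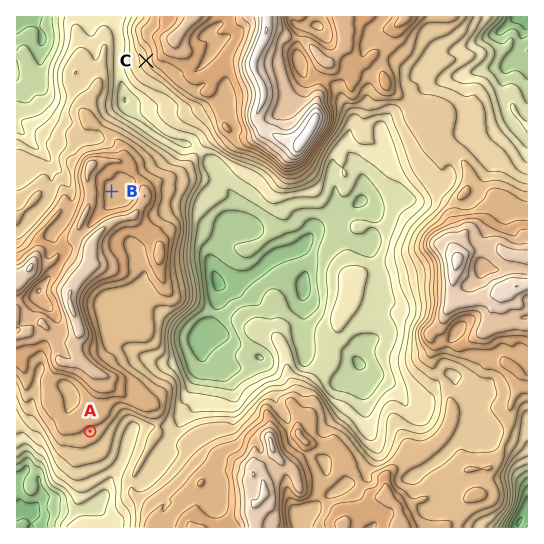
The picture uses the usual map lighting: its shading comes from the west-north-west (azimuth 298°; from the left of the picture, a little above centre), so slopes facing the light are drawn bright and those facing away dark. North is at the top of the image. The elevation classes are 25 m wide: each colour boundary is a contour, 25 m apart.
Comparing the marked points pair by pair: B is above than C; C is below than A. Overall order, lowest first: C A B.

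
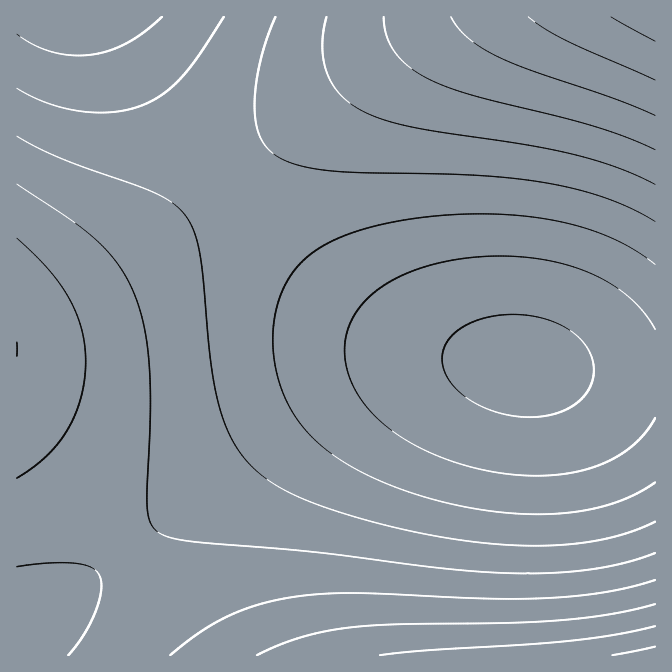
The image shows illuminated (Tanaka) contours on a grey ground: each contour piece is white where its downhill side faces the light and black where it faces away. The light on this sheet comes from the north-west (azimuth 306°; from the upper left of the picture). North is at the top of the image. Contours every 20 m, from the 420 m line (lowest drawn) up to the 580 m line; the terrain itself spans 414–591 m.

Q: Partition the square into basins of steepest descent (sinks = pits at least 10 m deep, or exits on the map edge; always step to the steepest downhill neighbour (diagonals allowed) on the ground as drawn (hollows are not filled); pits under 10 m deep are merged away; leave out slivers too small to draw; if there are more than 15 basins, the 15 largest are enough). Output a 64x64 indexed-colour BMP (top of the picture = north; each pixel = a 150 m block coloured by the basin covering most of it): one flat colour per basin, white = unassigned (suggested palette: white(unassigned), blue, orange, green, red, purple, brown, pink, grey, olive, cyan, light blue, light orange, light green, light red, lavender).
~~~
<image width="64" height="64" href="data:image/bmp;base64,Qk12CAAAAAAAAHYAAAAoAAAAQAAAAEAAAAABAAQAAAAAAAAIAAATCwAAEwsAABAAAAAAAAAA////ALR3HwAOf/8ALKAsACgn1gC9Z5QAS1aMAMJ34wB/f38AIr28AM++FwDox64AeLv/AIrfmACWmP8A1bDFABERERERERERERERERERERERERERERERERERERERERERERERERERERERERERERERERERERERERERERERERERERERERERERERERERERERERERERERERERERERERERERERERERERERERERERERERERERERERERERERERERERERERERERERERERERERERERERERERERERERERERERERERERERERERERERERERERERERERERERERERERERERERERERERERERERERERERERERERERERERERERERERERERERERERERERERERERERERERERERERERERERERERERERERERERERERERERERERERERERERERERERERERERERERERERERERERERERERERERERERERERERERERERERERERERERERERERERERERERERERERERERERERERERERERERERERERERERERERERERERERERERERERERERERERERERERERERERERERERERERERERERERERERERERERERERERERERERERERERERERERERERERERERERERERERERERERERERERERERERERERERERERERERERERERERERERERERERERERERERERERERERERERERERERERERERERERERERERERERERERERERERERERERERERERERERERERERERERERERERERERERERERERERERERERERERERERERERERERERERERERERERERERERERERERERERERERERERERERERERERERERERERERERERERERERERERERERERERERERERERERERERERERERERERERERERERERERERERERERERERERERERERERERERERERERERERERERERERERERERERERERERERERERERERERERERERERERERERERERERERERERERERERERERERERERERERERERERERERERERERERERERERERERERERERERERERERERERERERERERERERERERERERERERERERERERERERERERERERERERERERERERERERERERERERERERERERERERERERERERERERERERERERERERERERERERERERERERERERERERERERERERERERERERERERERERERERERERERERERERERERERERERERERERERERERERERERERERERERERERERERERERERERERERERERERERERERERERERERERERERERERERERERERERERERERERERERERERERERERERERERERERERERERERERERERERERERERERERERERERERERERERERERERERERERERERERERERERERERERERERERERERERERERERERERERERERERERERERERERERERERERERERERERIhEREREREREREREREREREREREREREREREREREREREREiIhERERERERERERERERERERERERERERERERERERERESIiIhERERERERERERERERERERERERERERERERERERERIiIiIhEREREREREREREREREREREREREREREREREREREiIiIiIRERERERERERERERERERERERERERERERERERESIiIiIiIRERERERERERERERERERERERERERERERERERIiIiIiIiEREREREREREREREREREREREREREREREREREiIiIiIiIhERERERERERERERERERERERERERERERERESIiIiIiIiIhERERERERERERERERERERERERERERERERIiIiIiIiIiIREREREREREREREREREREREREREREREREiIiIiIiIiIiERERERERERERERERERERERERERERERESIiIiIiIiIiIhERERERERERERERERERERERERERERERIiIiIiIiIiIiIhEREREREREREREREREREREREREREREiIiIiIiIiIiIiIRERERERERERERERERERERERERERESIiIiIiIiIiIiIiERERERERERERERERERERERERERERIiIiIiIiIiIiIiIhEREREREREREREREREREREREREREiIiIiIiIiIiIiIiIRERERERERERERERERERERERERESIiIiIiIiIiIiIiIiIRERERERERERERERERERERERERIiIiIiIiIiIiIiIiIiEREREREREREREREREREREREREiIiIiIiIiIiIiIiIiIhERERERERERERERERERERERESIiIiIiIiIiIiIiIiIiIRERERERERERERERERERERERIiIiIiIiIiIiIiIiIiIiIREREREREREREREREREREREiIiIiIiIiIiIiIiIiIiIiERERERERERERERERERERESIiIiIiIiIiIiIiIiIiIiIhERERERERERERERERERERIiIiIiIiIiIiIiIiIiIiIiIhEREREREREREREREREREiIiIiIiIiIiIiIiIiIiIiIiIRERERERERERERERERESIiIiIiIiIiIiIiIiIiIiIiIiERERERERERERERERERIiIiIiIiIiIiIiIiIiIiIiIiIiEREREREREREREREREiIiIiIiIiIiIiIiIiIiIiIiIiIiERERERERERERERESIiIiIiIiIiIiIiIiIiIiIiIiIiIiERERERERERERER"/>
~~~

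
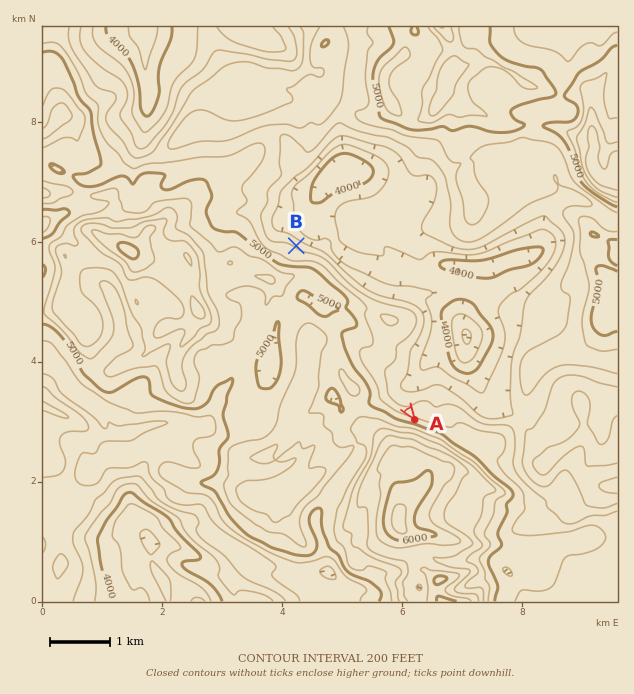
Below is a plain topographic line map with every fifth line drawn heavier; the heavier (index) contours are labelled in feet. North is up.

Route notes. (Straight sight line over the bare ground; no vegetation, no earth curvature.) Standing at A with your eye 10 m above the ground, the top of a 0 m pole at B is out of sight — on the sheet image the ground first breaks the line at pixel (368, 352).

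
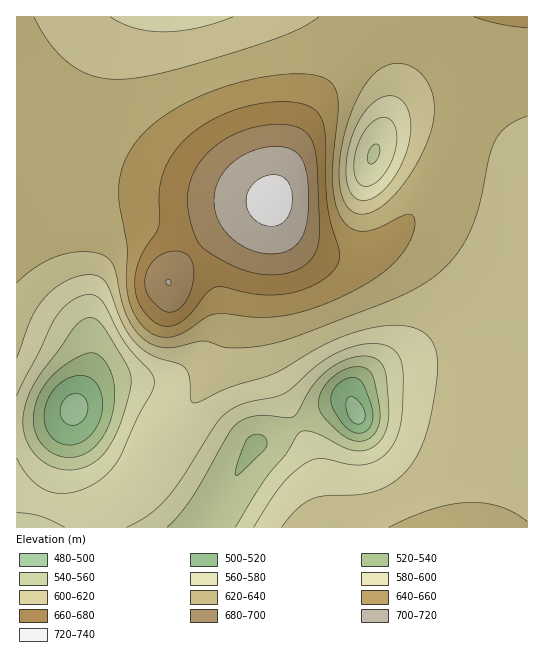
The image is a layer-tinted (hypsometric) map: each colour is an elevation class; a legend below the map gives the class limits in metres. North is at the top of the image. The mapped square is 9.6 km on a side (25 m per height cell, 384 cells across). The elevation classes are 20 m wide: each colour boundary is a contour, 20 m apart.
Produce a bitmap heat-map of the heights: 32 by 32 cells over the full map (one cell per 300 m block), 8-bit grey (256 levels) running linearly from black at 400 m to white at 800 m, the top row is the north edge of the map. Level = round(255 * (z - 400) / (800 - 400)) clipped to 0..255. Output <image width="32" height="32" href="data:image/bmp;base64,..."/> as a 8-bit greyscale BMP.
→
<image width="32" height="32" href="data:image/bmp;base64,Qk02CAAAAAAAADYEAAAoAAAAIAAAACAAAAABAAgAAAAAAAAEAAATCwAAEwsAAAABAAAAAAAAAAAAAAEBAQACAgIAAwMDAAQEBAAFBQUABgYGAAcHBwAICAgACQkJAAoKCgALCwsADAwMAA0NDQAODg4ADw8PABAQEAAREREAEhISABMTEwAUFBQAFRUVABYWFgAXFxcAGBgYABkZGQAaGhoAGxsbABwcHAAdHR0AHh4eAB8fHwAgICAAISEhACIiIgAjIyMAJCQkACUlJQAmJiYAJycnACgoKAApKSkAKioqACsrKwAsLCwALS0tAC4uLgAvLy8AMDAwADExMQAyMjIAMzMzADQ0NAA1NTUANjY2ADc3NwA4ODgAOTk5ADo6OgA7OzsAPDw8AD09PQA+Pj4APz8/AEBAQABBQUEAQkJCAENDQwBEREQARUVFAEZGRgBHR0cASEhIAElJSQBKSkoAS0tLAExMTABNTU0ATk5OAE9PTwBQUFAAUVFRAFJSUgBTU1MAVFRUAFVVVQBWVlYAV1dXAFhYWABZWVkAWlpaAFtbWwBcXFwAXV1dAF5eXgBfX18AYGBgAGFhYQBiYmIAY2NjAGRkZABlZWUAZmZmAGdnZwBoaGgAaWlpAGpqagBra2sAbGxsAG1tbQBubm4Ab29vAHBwcABxcXEAcnJyAHNzcwB0dHQAdXV1AHZ2dgB3d3cAeHh4AHl5eQB6enoAe3t7AHx8fAB9fX0Afn5+AH9/fwCAgIAAgYGBAIKCggCDg4MAhISEAIWFhQCGhoYAh4eHAIiIiACJiYkAioqKAIuLiwCMjIwAjY2NAI6OjgCPj48AkJCQAJGRkQCSkpIAk5OTAJSUlACVlZUAlpaWAJeXlwCYmJgAmZmZAJqamgCbm5sAnJycAJ2dnQCenp4An5+fAKCgoAChoaEAoqKiAKOjowCkpKQApaWlAKampgCnp6cAqKioAKmpqQCqqqoAq6urAKysrACtra0Arq6uAK+vrwCwsLAAsbGxALKysgCzs7MAtLS0ALW1tQC2trYAt7e3ALi4uAC5ubkAurq6ALu7uwC8vLwAvb29AL6+vgC/v78AwMDAAMHBwQDCwsIAw8PDAMTExADFxcUAxsbGAMfHxwDIyMgAycnJAMrKygDLy8sAzMzMAM3NzQDOzs4Az8/PANDQ0ADR0dEA0tLSANPT0wDU1NQA1dXVANbW1gDX19cA2NjYANnZ2QDa2toA29vbANzc3ADd3d0A3t7eAN/f3wDg4OAA4eHhAOLi4gDj4+MA5OTkAOXl5QDm5uYA5+fnAOjo6ADp6ekA6urqAOvr6wDs7OwA7e3tAO7u7gDv7+8A8PDwAPHx8QDy8vIA8/PzAPT09AD19fUA9vb2APf39wD4+PgA+fn5APr6+gD7+/sA/Pz8AP39/QD+/v4A////AHJyc3R1dXVzcGlhW1thbHZ9gYOEhIWHio2Qk5SUkpCNdHR0dHV2d3d1cGhfWl1lcHl+gIGBgoKEh4mLjY2Mi4p0c3Fxc3V4eXl1bmVdWl9pc3p9fn1+f4GDhYeIiYmJiXNuaWhrcXZ6e3lza2FaW2Jsc3d4d3d5fICDhYaHiIiIbmRbWF1ocnl8e3hwZl1YXGRscXFta293fYGEhYeHiIhoWUxJT11sd319e3ZsYVlZYGdpZl5YYXB6f4OFhoeHiGVSREBFU2Zze35+enNpYWBjZWNbTEJVa3d+goSGhoeHZ1NDPUFPYG53fH9+enNubGtoX1FCP1Npdn2BhIWGh4dtWkpCRFBeanN5foGAfXp3dW9jUkRHWGp1fICDhYaGh3RlVk1NVF9qc3l+goSEgoB9d25fUlFda3V8gIOEhYaHem5iWVZaY3B7gIKFiImIh4SAeXBnYmVudnyAgoSFhoZ+dGphXV9sf4yRjouMjo6Ni4iEf3h0cnV6foGDhIWGhoF5b2diZniPnqOdlZOTlJSTkY6KhoJ/fn+BgoSFhYaGhH11bWlvhJyrsqygmpqbnJual5SQjImGhYWFhYWGhoaIgnt1cniMpbW7tqmioqSlpaOgnZmVkY6LiYiHhoaGhouIg398gJCnuL65rqmrra+vramkoJyYlJCNi4mIh4eGjoyKh4aIkqSzubawsLO3ubm2sKmkoJ2ZlZGOi4mIh4ePj46OjpCVn6qwsbK2u7/Cwr62rKOfnpyYlJCNi4mIh5CQkJGSlJidpKqvtbvBxsnJxLmrnpmam5qWko+MiomIkZGRkpOVmZ2jqbC3v8bLzs7Iu6eWjpGXmZeTkI2LiYiRkZKSlJaZnqOqsbjAx8zQz8q7pIyAg46VlpSQjouKiZKSkpOUlpmdo6mwt7/Fy87OyLqihXR1go+Uk5GOjIqJkpKSk5SWmZyhp620u8HGycnFuKGDbWp3h5CSkI6Mi4qSkpKSk5WXmp+kqa+1u7/Bwr+1ooduZnCBjJCQjoyLipKSkpKSlJWYm6Ckqa6ztrm5t7GijHVqb32Jj4+OjYyLkpGRkZGSk5WYm5+jp6qtr7Cvq6GRf3N0foiOj46OjYySkZCQkJCRkpSWmZyfoqWmp6akn5WIfnyBiY2Pj46OjZGQj4+Ojo6PkJGTlpibnZ6fn56blY6GhIaLjpCQkI+PkY+OjYyLi4uLjI6QkpSVl5iYmJeUkYyKi42PkZGRkZGQjo2LioiHh4eHiIqMjY+RkpOTk5ORj46OkJGSk5OUlI+Ni4mHhYSDgoKDhIaIiYuNj5CRkZGRkZGSk5SVlpaWjoyKh4SCgH59fX1+gIKEhomLjY6QkZGSk5SVl5iYmZo="/>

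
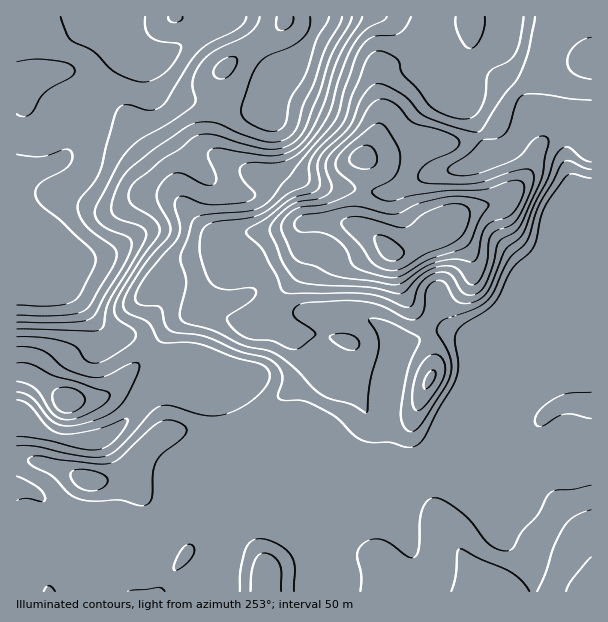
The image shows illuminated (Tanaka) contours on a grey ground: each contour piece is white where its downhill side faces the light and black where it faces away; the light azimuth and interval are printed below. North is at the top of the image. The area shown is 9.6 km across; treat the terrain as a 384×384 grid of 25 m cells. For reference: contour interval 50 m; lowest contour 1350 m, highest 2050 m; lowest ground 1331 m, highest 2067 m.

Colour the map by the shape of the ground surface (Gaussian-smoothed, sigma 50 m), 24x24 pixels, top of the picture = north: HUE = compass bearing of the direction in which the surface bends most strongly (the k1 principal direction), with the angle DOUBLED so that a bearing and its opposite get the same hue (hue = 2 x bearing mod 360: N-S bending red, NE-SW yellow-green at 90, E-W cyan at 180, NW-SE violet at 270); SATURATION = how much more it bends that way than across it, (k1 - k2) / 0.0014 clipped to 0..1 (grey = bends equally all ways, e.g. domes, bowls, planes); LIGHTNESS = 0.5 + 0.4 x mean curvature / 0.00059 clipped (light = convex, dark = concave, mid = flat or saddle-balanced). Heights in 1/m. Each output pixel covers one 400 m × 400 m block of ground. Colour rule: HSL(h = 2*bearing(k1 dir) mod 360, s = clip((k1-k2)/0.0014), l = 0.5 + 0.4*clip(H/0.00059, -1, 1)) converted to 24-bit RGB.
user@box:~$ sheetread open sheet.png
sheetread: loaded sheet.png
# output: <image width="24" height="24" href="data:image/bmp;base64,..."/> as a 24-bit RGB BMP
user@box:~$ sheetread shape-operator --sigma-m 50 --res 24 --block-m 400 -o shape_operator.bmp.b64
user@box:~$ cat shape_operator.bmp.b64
<image width="24" height="24" href="data:image/bmp;base64,Qk32BgAAAAAAADYAAAAoAAAAGAAAABgAAAABABgAAAAAAMAGAAATCwAAEwsAAAAAAAAAAAAAXW6DpbR7YomLSpJ3Ta9Pq2CwyG1kRHRcQ0p4UXup8/DHV0uEVVd6X1lwbZFnmbCJaWKRhmGFhIt3hrGhnabAVzKIepOSnZuMYWqEsLyPZ1R7f3t6e390RXFbwHWJypTENlR7Qb+85uzUq0PCZlCOcGqgiq2jjaOGbEd3jXJterh8YbiJfjRjiFx9b4d6m5p5daihrKh5f1uAgH97f2tgfoFOPpleunZceWGDLaRHmHUqfUBCf3txVYRug5x5lGp3c0iAkq2PnMmebUR1TEZ0koabf3iQkJ6Tp5p5gC9Ji0cianomV41NjceXS3iNgH12gH9/f4B+gH9+gH9/gIB/fYB+b4JhendbXHSOm8mXoF9VfEVkWHtybnlieqF+gZaRbUwnWjiH1N/30Nj7aW/Nl7eCRkhxf4B/f4B/f4B/gIB/gIB/gIB/gIB/gIB/f3+AU5F0rqNOfVFcgH9/eXyAW5eNcqN1aINrz938yu7/QvPDoRCV9YPW0HuFR3FXWX5if4B/f4B/f4B/gIB/gH9/gHd4fWE/cmI9dZYvW4JogH9/gIB/gH9/dYZYgIFYdHxabE0NMxEAMzMAEzECCkwd8rLHxaXUaHzJYHmcfoB2f4B8f4B/fm1vcytMw62WUme97OStGW5sf3+Af4B/cmGDxHRxSH5Hd2lHKwgc88nc1un1g5vgAmtIHrM8t82Wrh9rihrGz3Ph0lOUgnNCaS8yWLmCh8KVPjqP/8S+CH9HUXt5f4B/ZHaBbIfD2o3ghIXWRMD/sf/p1cnxwFz1757WF2VLfGY1f3Vud39yI10yvShX0lOVkcDLhrG3b6FmSFJ44ED7/9TMA0RSf3+Af4B/T39cVZ4/da09sMfUgalKVkwlL0w01H6W4kq6SXBBdV1CXioXRigKGzQNgNxEWahfi2JXmLltSWN7FY6P/eTOEwCPe3uAf4B/f4B/f4B9f4B2saXMvJLctozclTioWlQlsSAl3ipJaUAxUGC3zdPoes/tr9zaX3C+ob3WvqrSXjB3R3MX8/8VRxEzaX1vf4B/f4B/f4B/f4B/eXkqbWAobCg83AG48ICsNbd+fHbX19Dwcb3jhavNz3yjYogrWVMWSUYMPh4IUhgZrPafJR+k7B8VBWMIS39sf3+Af4B/f4B/eHNBa3NCLFBCJHF77rPr9NbjMm18uZRYnmlHPW01jDpA6D5ywEWDoz9Lc2JDccU/Zv8ODQwn8o6c2/jTBTpCfX9/f4B/f4B/f3+Af3+AV294KVU9HVpA9cLFxV3Inpxvlb6glVyuXTV8yLaQdo3Fq43gwW/q79zr75DICyQyAOId+PPTEx9JJWtFfYCAf4B/f3+Af3R5cDRNdmQ2CkQQHnUO0Ctb1ZKevWp2b0qhUkKO1tiVcmRIZDo9bNG/1/Tw1Wj28M38kOvMxcMtox9FC8qnTWF9gIB/gWlyfkpqWEq6wKvbr4S9KXNnKq0zcvOto7vpZm/zf17/59jz0cz/z9r8ve/whEGoq1jIxanf8drorg/e8PDEFYtmIUFZf39/cWSdgZS3WJa0TEqn3LPUcXrPp+PEWp9KSDYZLSIICS8EXcsNWBAGiWMEhGIHLj8SGZ0wSsyZ2p7h0XL/+9Dt7oXJBC4vbW9BZoBTW4BQZ21eQGVkgrV2l3qnv6+OgzhWa0yXrtTuuM76Yg3j0SPf6JysttCSfsKxXX4tITIBHzECIz0PvqA6/8zXPwyOjRQxhJJ3ZYpsT3JwX4Z/UZ1RX45ypHOSrJPQrOvmVsufL09fQCFmh33MzK7j9dbfmmasoVXT3dP4mqv5JUWaF2Eb359yvgf/ocb1lJ6VfH+TXnuPYIOFdadxTIl0W31krLtfpYArUjweSj4gECMgWY01Z2Ez7rdkwKCIOtevP81WfA4/6Uva1LGAMHlBsjtHUXM5naBscH9eX3pjXJaOh7OZYFOEiU5xnmkzvqNARIZ2fn6AImSBSU2FnpBvr9SPzNSxoU5nVCEufXtoKWxg5Y6GhEBjinZLlXVdr5zLqJPQgaLEX6yje3hZS2dNO06C2qDX27i+T6KIYXx6RHN1JTxeqaaG1916qo82djc+f3iAgHxzQZedi2K51ZTDe3G5s3Wfi41adJZRnGdci1lvfWBvgmJWI10pJJlN3Kva9KDipzdqPIA4DklddI+l6N/TsY/FsHC1d26XompxSaJVIzRI1pd5S5Oim7PQfZdwkpV1cmJpf3BwbmeDqFq00qDBIbxyF0kWeTIk43uet9jCCUdbK1Yx1eclgTcosH1eh1OItZOMh7CEHy5dxL5gtrptUoNF"/>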